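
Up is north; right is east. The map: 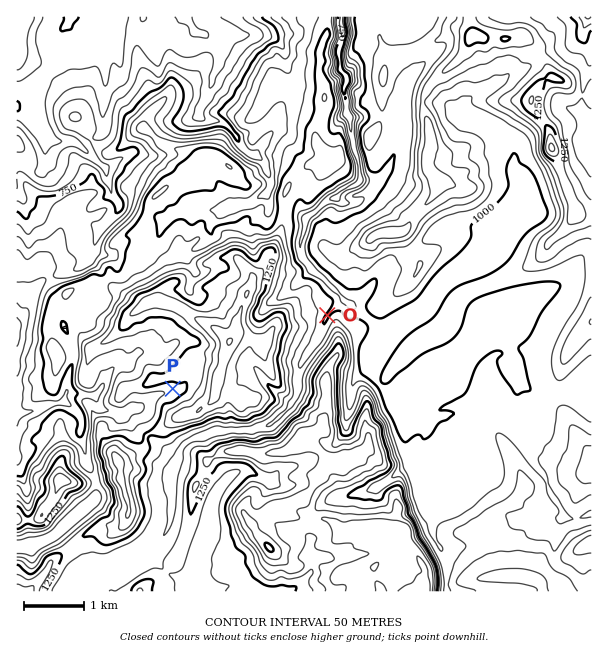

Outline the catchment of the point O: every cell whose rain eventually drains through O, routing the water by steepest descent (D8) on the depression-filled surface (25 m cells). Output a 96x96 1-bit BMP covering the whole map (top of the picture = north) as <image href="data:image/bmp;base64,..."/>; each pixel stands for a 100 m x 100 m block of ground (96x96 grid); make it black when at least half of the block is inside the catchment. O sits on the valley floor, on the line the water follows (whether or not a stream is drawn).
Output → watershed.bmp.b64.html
<image width="96" height="96" href="data:image/bmp;base64,Qk2+BAAAAAAAAD4AAAAoAAAAYAAAAGAAAAABAAEAAAAAAIAEAAATCwAAEwsAAAIAAAAAAAAA////AAAAAAAAAPgAAAAAAAAAAAAAAfwAAAAAAAAAAAAAA/8AAAAAAAAAAAAAB/+AAAAAAAAAAAAAB//AAAAAAAAAAAAAB//gAAAAAAAAAAAAB//gAAAAAAAAAAAAA//wAAAAAAAAAAAAAf/wAAAAAAAAAAAAAP/wAAAAAAAAAAAAAH/4AAAAAAAAAAAAAD/4AAAAAAAAAAAAAD/4AAAAAAAAAAAAAB/4AAAAAAAAAAAAAB/4AAAAAAAAAAAAAD/8AAAAAAAAAAAAAD/8AAAAAAAAAAAAAD/8AAAAAAAAAAAAAD/+AAAAAAAAAAAAAH/+AAAAAAAAAAAAAH/+AAAAAAAAAAAAAH//AAAAAAAAAAAAAB//gAAAAAAAAAAAAAf///gAAAAAAAAAAAf///4AAAAAAAAAAAP///4AAAAAAAAAAAP///+AAAAAAAAAAAB////gAAAAAAAAAAA////gAAAAAAAAAAAP///wAAAAAAAAAAAB///wAAAAAAAAAAAA///wAAAAAAAAAAAAf//wAAAAAAAAAAAAf//wAAAAAAAAAAAAf//wAAAAAAAAAAAAf//wAAAAAAAAAAAAP//wAAAAAAAAAAAAP//wAAAAAAAAAAAAH//4AAAAAAAAAAAAH//8AAAAAAAAAAAAH//8AAAAAAAAAAAAD//8AAAAAAAAAAAADj/8AAAAAAAAAAAAAB/4AAAAAAAAAAAAAB/4AAAAAAAAAAAAAA/4AAAAAAAAAAAAAAfgAAAAAAAAAAAAAAAAAAAAAAAAAAAAAAAAAAAAAAAAAAAAAAAAAAAAAAAAAAAAAAAAAAAAAAAAAAAAAAAAAAAAAAAAAAAAAAAAAAAAAAAAAAAAAAAAAAAAAAAAAAAAAAAAAAAAAAAAAAAAAAAAAAAAAAAAAAAAAAAAAAAAAAAAAAAAAAAAAAAAAAAAAAAAAAAAAAAAAAAAAAAAAAAAAAAAAAAAAAAAAAAAAAAAAAAAAAAAAAAAAAAAAAAAAAAAAAAAAAAAAAAAAAAAAAAAAAAAAAAAAAAAAAAAAAAAAAAAAAAAAAAAAAAAAAAAAAAAAAAAAAAAAAAAAAAAAAAAAAAAAAAAAAAAAAAAAAAAAAAAAAAAAAAAAAAAAAAAAAAAAAAAAAAAAAAAAAAAAAAAAAAAAAAAAAAAAAAAAAAAAAAAAAAAAAAAAAAAAAAAAAAAAAAAAAAAAAAAAAAAAAAAAAAAAAAAAAAAAAAAAAAAAAAAAAAAAAAAAAAAAAAAAAAAAAAAAAAAAAAAAAAAAAAAAAAAAAAAAAAAAAAAAAAAAAAAAAAAAAAAAAAAAAAAAAAAAAAAAAAAAAAAAAAAAAAAAAAAAAAAAAAAAAAAAAAAAAAAAAAAAAAAAAAAAAAAAAAAAAAAAAAAAAAAAAAAAAAAAAAAAAAAAAAAAAAAAAAAAAAAAAAAAAAAAAAAAAAAAAAAAAAAAAAAAAAAAAAAAAAAAAAAAAAAAAAAAAAAAAAAAAAAAAAAAAAAAAAAAAAAAAAAAAAAAAAAAAAAAAAAAAAAAAAAAAA="/>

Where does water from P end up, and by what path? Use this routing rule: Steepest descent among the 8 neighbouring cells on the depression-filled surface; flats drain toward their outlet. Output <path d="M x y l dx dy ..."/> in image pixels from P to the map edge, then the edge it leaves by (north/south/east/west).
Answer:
<path d="M173 389l-5 4-7 0-12 6-8 8-3 1-7 0-8 6-4 0-5-3-12-1-4-5 0-3-5-7-19 0-2-2-6 0-1 2 0 4-2 0-6 5-7 0-2 1-3 0-4 3-3 0-5 3-4 0-2 2-10 0"/>
exit: west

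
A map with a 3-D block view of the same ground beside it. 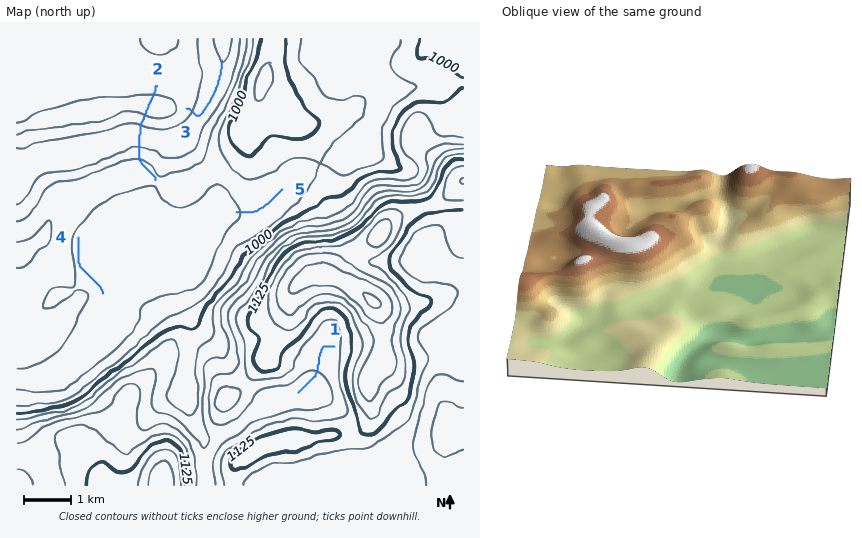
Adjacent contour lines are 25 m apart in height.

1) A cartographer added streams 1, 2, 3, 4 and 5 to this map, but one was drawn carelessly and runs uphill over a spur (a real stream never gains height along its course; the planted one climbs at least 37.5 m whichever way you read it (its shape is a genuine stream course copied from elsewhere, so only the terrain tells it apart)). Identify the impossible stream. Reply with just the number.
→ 2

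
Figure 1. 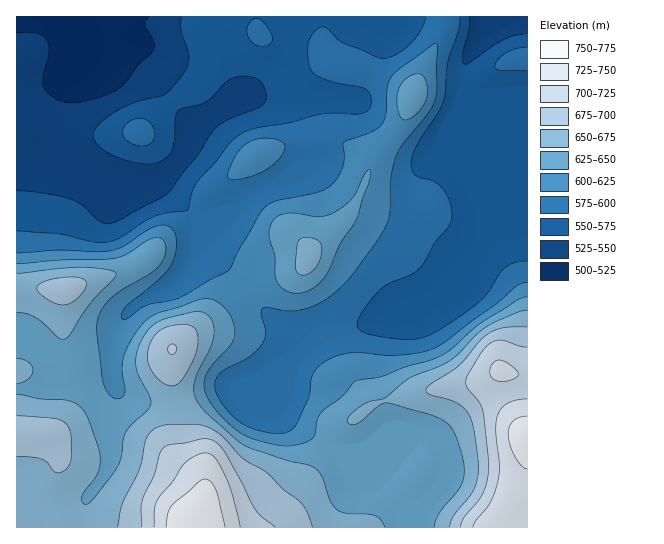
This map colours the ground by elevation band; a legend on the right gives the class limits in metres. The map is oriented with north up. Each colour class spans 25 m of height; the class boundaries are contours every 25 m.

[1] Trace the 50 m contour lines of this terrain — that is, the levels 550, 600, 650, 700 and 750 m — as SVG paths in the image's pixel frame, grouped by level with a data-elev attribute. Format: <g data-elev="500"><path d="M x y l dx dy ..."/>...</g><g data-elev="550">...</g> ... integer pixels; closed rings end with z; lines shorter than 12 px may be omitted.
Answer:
<g data-elev="550"><path d="M527 34l-10 1-12 4-35 24-5 1-3-3 0-6 7-26 1-12"/><path d="M182 17l-1 14 8 26-1 8-4 8-13 16-6 6-35 9-14 7-13 10-7 6-2 6 0 5 4 7 13 10 19 6 17 3 14-3 7-6 5-8 2-9 0-20 3-7 4-3 16-3 8-3 20-20 11-5 14 0 10 5 3 5 2 8 0 6-3 3-7 5-26 10-11 6-8 8-12 21-31 39-7 5-46 24-8 1-6-1-19-17-13-6-26-6-26-2"/></g><g data-elev="600"><path d="M527 282l-10 4-22 19-50 37-14 7-14 4-23 2-44-2-12 2-12 6-7 5-5 7-3 6-1 15-3 7-11 24-9 7-8 2-9-1-15-4-10-4-17-14-12-18-1-11 4-8 7-5 23-12 8-7 6-8 3-9-5-19 1-5 5-2 18 4 12-1 13-3 14-6 12-10 14-13 31-43 6-10 2-10 2-37 5-23 8-13 25-29 6-14 2-10 1-42-1-4-2 0-34 25-10 9-4 10-1 26-3 9-4 5-6 4-29 11-1 3 1 10-1 10-4 10-6 9-14 8-41 8-11 5-8 10-30 55-46 26-12 4-24 5-20 14-4 1-1-2 0-5 4-7 35-28 11-15 4-12 0-12-3-9-6-4-6-1-8 2-29 19-14 5-15 1-37-2-41 3"/><path d="M231 179l18-2 19-8 14-14 3-6-1-4-6-5-11-2-10 1-10 4-9 8-6 12-4 12 0 3z"/></g><g data-elev="650"><path d="M385 527l-5-8-6-4-28-2-9-4-7-9-9-25-7-7-7-3-22-5-39-14-11-7-33-30-7-12-1-12 4-12 13-27 3-15-3-12-8-7-10 0-31 8-10 6-9 11-6 14-1 14 3 12 11 20 1 8-5 6-19 19-3 8-3 19-3 9-23 30-8 8-4-1-1-6 15-23 3-15-3-14-12-33-7-7-9-4-27-2-25-5"/><path d="M17 384l11-5 3-4 2-5-1-4-4-4-11-4"/><path d="M17 312l9 2 8 3 10 6 14 15 7 1 5-4 19-30 24-26 3-5-2-3-5-1-27-3-65 6"/><path d="M527 310l-10 3-28 12-12 9-18 19-9 8-12 6-28 11-24 19-21 7-11 7-6 7-1 3 2 2 4 2 4-1 22-19 8-2 48 13 10 5 6 6 5 10 6 18 2 12 0 10-5 12-20 25-5 13"/><path d="M299 274l4 1 6-1 5-4 4-6 4-15-1-6-4-3-12-3-4 2-3 3-3 24 2 5z"/></g><g data-elev="700"><path d="M275 527l-13-10-7-7-33-62-8-7-9-2-36 6-7 4-8 26-12 26-1 26"/><path d="M170 354l4 0 2-3 0-4-2-3-4 1-2 2 0 4z"/><path d="M527 347l-8-1-16-6-10 2-11 10-16 26 0 5 1 4 12 15 4 8 6 59-2 13-4 11-5 8-14 17-4 9"/></g><g data-elev="750"><path d="M225 527l-10-38-5-8-5-2-6 2-28 25-3 8-2 13"/><path d="M527 416l-8 1-5 4-4 5-2 8 2 11 5 12 7 9 5 3"/></g>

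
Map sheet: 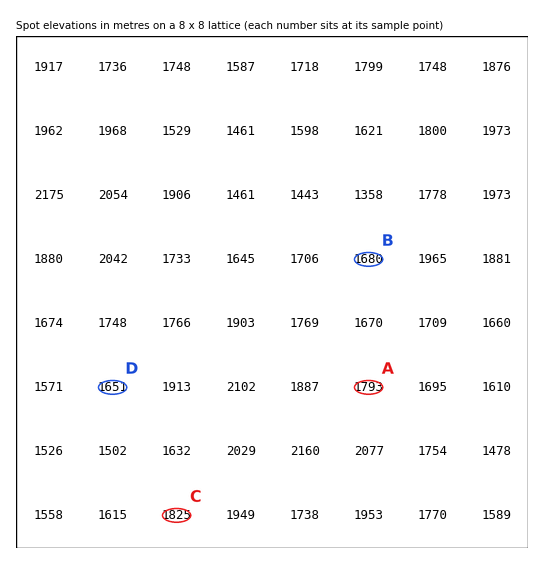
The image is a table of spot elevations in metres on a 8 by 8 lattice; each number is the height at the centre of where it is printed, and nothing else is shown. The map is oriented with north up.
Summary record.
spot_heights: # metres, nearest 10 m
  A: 1790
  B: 1680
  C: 1830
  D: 1650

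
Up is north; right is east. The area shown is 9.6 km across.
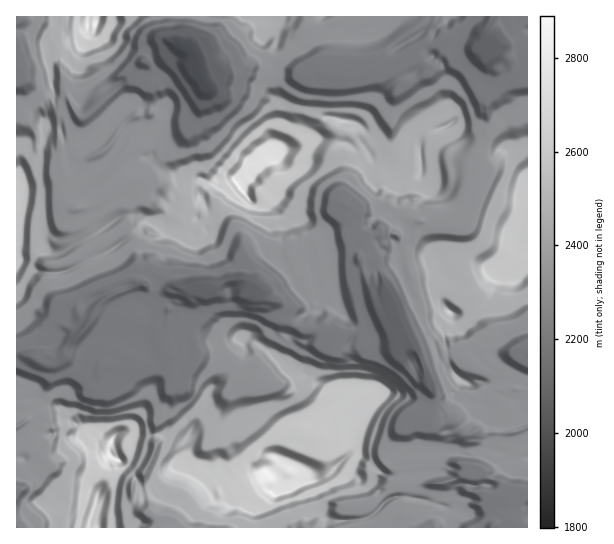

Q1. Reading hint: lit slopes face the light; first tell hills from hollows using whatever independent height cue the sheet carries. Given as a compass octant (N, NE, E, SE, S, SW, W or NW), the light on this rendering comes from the SW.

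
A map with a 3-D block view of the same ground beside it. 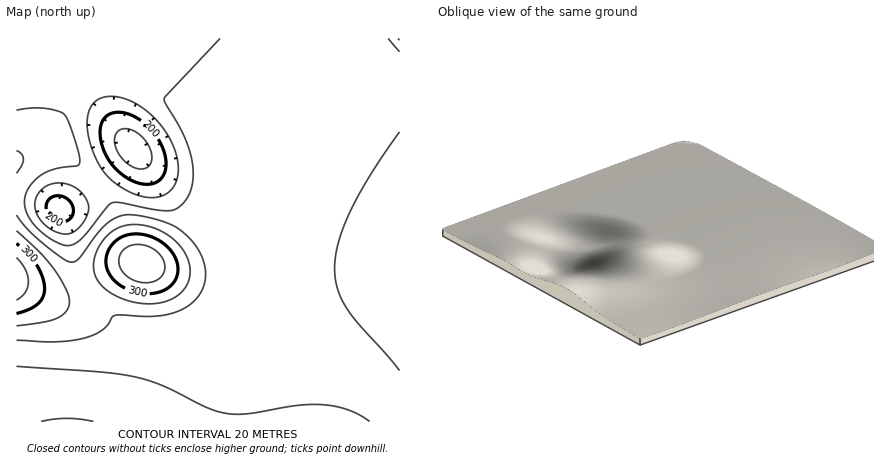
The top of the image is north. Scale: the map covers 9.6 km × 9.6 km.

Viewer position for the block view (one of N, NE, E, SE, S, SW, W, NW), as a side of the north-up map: SW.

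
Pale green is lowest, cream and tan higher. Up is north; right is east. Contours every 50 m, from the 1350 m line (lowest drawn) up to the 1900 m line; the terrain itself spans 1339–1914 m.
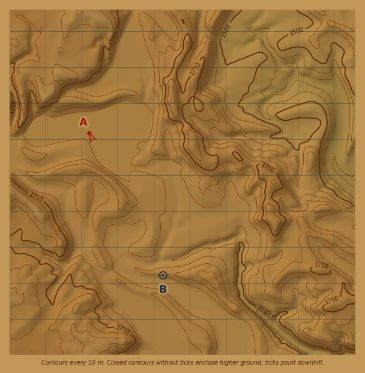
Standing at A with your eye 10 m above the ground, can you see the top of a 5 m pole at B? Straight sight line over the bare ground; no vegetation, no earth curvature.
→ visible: false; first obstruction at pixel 109 171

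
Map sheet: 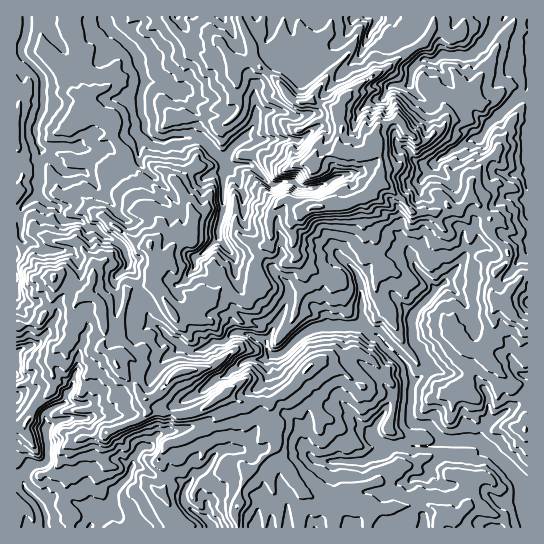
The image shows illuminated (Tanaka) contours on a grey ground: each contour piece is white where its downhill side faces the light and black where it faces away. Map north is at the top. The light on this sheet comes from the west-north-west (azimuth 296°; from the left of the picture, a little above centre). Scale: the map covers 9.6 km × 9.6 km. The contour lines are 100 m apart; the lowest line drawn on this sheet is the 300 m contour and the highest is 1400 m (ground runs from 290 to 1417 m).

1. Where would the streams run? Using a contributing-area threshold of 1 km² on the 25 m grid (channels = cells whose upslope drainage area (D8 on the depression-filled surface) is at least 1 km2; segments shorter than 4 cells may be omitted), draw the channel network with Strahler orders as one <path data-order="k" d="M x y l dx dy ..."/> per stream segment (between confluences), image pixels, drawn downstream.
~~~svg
<path data-order="1" d="M430 467l11-10 2-2 34 0 6-4 7 0"/><path data-order="1" d="M311 457l6 4 49 0 8-4 9-2 7-6 0-2 3 0 1-1"/><path data-order="1" d="M138 451l-5 8 0 7-3 4 0 4-1 3-16 16 0 6-2 2 0 5-1 1 0 3-12 12-9 5"/><path data-order="3" d="M490 451l20 19 3 5 5 6 1 2 0 4 4 10 0 9 4 5 0 11"/><path data-order="1" d="M229 449l-10 2-6 7-2 4-6 8-8 4-6 5-8 14 2 10 6 7 14 8 6 7 0 2"/><path data-order="2" d="M394 446l39 0 10-5"/><path data-order="3" d="M443 441l35 0"/><path data-order="3" d="M478 441l12 10"/><path data-order="1" d="M374 435l9 8 6 3 5 0"/><path data-order="2" d="M46 430l0 8 1 1 0 22-5 4-11 0-8 10 0 11 2 3 14 13 6 9 0 3 1 1 0 12"/><path data-order="1" d="M53 425l-7 5"/><path data-order="1" d="M487 425l-4 4-2 5 0 3-3 4"/><path data-order="1" d="M73 383l0 4-7 7 0 8-17 8-4 4 0 5 1 2 0 9"/><path data-order="3" d="M413 383l0 3-2 1 0 16-1 2 0 14 1 3 3 3 12 0 5 2 2 3 10 11"/><path data-order="1" d="M233 370l12-9 2 0 2-2 17 0 4-4 3 0"/><path data-order="1" d="M17 355l0 20"/><path data-order="2" d="M273 355l4 0 6-2 16-16 12-8 3 0 1-2 4 0 2-1 41 0"/><path data-order="2" d="M267 342l0 7 6 6"/><path data-order="1" d="M166 335l4 4 8 3 5 5 8 4 11-1 5-3 6-5 10 0 8-8 3-1 9 0 2 1 5 0 7 4 4 0 6 4"/><path data-order="2" d="M362 326l3 0 6 7 6 1 4 3 1 2 25 26 6 18"/><path data-order="1" d="M289 294l0 5-2 2 0 2-8 16-5 7-7 13 0 3"/><path data-order="2" d="M434 291l-1 3-18 17-2 4 0 7-2 1 2 2 0 17 8 9 6 14 0 5-14 13"/><path data-order="1" d="M458 267l-11 11-1 4-1 0-11 9"/><path data-order="1" d="M129 261l-3-4-1-8-6-6-4-1-4-4-6-1-8-8-3-2-7 0-6-6-16 0-3-2-3-4 0-6-5-4-4 0-3-2-9-9"/><path data-order="1" d="M195 257l4-3 3 0 16-16 0-11 3-5 1-9 1-2 0-38 2-2 0-9"/><path data-order="1" d="M411 255l6 14 16 16 1 2 0 4"/><path data-order="1" d="M338 254l19 19 2 9 2 1 0 11 1 1 0 31"/><path data-order="1" d="M21 210l8-9 1 0 7-7 1 0"/><path data-order="2" d="M38 194l0-13 1-2 0-25 2-1 0-4"/><path data-order="1" d="M317 187l-2 2-13-2-8-5-12 0-5 3-6 0-18-19-3-1-17 0-2 1-5 0 0-3-1-1"/><path data-order="1" d="M527 173l0-43"/><path data-order="1" d="M83 171l-18 0-22-21-2-1"/><path data-order="1" d="M435 163l6-5 6-3 6-5 5-1 11-10 2-1 8 0 4-4 3-7 40-37 1-3 0-49"/><path data-order="2" d="M225 162l-4-4"/><path data-order="3" d="M221 158l-19-19-3-1-26 0-8 4-4 0-11-5-5-7 0-9-4-7 0-21 1-2 0-4 3-5"/><path data-order="1" d="M93 149l-15 0-1-2-27 0-1 2-7 0-3-3"/><path data-order="2" d="M39 146l-2-4 0-19 1-1 1-8 3-5 0-31-1-1 0-3-19-19 0-2-1-2 0-2 2-4 0-6 3-5 0-5 1-2 0-10"/><path data-order="1" d="M253 139l-11-1"/><path data-order="2" d="M242 138l-12 12-1 4-4 4-4 0"/><path data-order="1" d="M255 114l0 7-2 4 0 2-8 8 0 2-3 1"/><path data-order="1" d="M175 89l-6-2-4-2-3 0-5-3-12 0"/><path data-order="1" d="M390 86l1-1 6 0 1 1 9 0 3-1 1-14 2-2 9-10 13 2 6-6 29 0 3-1 16-16 4-8 10-11 2-2"/><path data-order="3" d="M145 82l-2-9-4-7 0-8-5-8-27-25-2-8"/>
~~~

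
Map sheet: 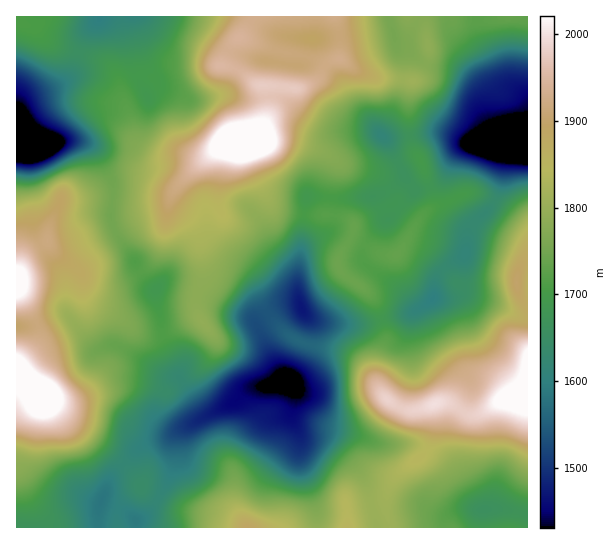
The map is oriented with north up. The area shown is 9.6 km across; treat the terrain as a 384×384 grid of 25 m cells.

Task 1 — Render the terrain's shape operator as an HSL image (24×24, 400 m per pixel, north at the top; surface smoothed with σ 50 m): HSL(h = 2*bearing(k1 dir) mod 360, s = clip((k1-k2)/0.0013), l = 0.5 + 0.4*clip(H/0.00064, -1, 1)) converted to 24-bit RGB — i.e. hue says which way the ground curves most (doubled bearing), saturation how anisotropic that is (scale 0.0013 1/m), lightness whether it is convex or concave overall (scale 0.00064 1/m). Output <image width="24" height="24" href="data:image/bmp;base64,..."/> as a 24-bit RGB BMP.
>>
<image width="24" height="24" href="data:image/bmp;base64,Qk32BgAAAAAAADYAAAAoAAAAGAAAABgAAAABABgAAAAAAMAGAAATCwAAEwsAAAAAAAAAAAAAgJNbYqpxmqKBQT17uKljazNBN4Z4eGG5h8GxaJWemOKgd2C7s4u6iFm2US954uODZUSCnrl0dV2HjHtYdbxCN0pZeH9GkmE0gq9rT55KdGROeX9BXTyIu4+rKbirNMyzX27B0oisr9JkRGhreMKrfx7gsTnh6ePIajqVxplwal5DmINVo3ZMS2pFR3BmmFdPtXx/onxKSEMtiLA/InhygLKPgLinMoF6STNLyqxLu+CTVsC9RIVRHQ8ss1h35JhxiEqpz4bO0nyzVKODl2mgpXCINkdinHNlmlQgpE0stbdNPNZLHLWYP4FdZ8JRQUOiN03DtOvJqtmrokCOiDZNGSQ5OItN2ZmOuK5Qe0oi7D4v1kVCZzs1lGQ0Yj08d4FGfom7fbLIwd7ZsszNIG+TUZKQrqk3E0saFHU/vM9ztUErZTgzkF9WWCl7PaBzmFsYfxIAfEMJbrYGksw0h0m+marMUEy1d5+1xl/L0u7QiNfOwIy3jSqPNHxErEFmtaA/IGwXEVEEi14rsXCxY26pNIGlZySTxwl82XKPzv33zNX/z7jyY7zlgVfqz4HlgpzIbu+/2/DoboPUzl7dv1TekHfJOn282XrV22BxHHojG2odVHMseW4/ZjI9DxAkhFG81vXaxvjgFjON4mSczmeOLTJhrsJ3wm60euS0m28ripUtWyZXuWaDpGVwd0RHOWJO51GP7oF1GqJuMaqASiYwX2c2I0Z+Jv/Y1P3OzVZ5ORhSpVxo0oupZnDHYX6orzyT0Slmx6dkxjqcWyQxd2g1tllJbXW5oD+iP1iC3fjThan/Zga0b1barOH9MHr+V+O546kwo2YhP2iJRZWAmLN8pz6zqUF0ZN/Ud4oJj+dnXQpOtYVsVIaplsSuQzWYuz7JrujRvP+PKgkoXzGQg+2qUx5qUCsVYlwSgpUNmOs6JE5hZHeNk6RlLi9hz7uT0bsPduaDLYYlSyh4ncR+WaqXYqNyRiZ1l2mzzMt6/3RIFTs/JJQyjqk8KwQvrmU+dJZXk+aVwb1iMWolE0EYgIkkTzI7ajUW7v9XxtDcWCe1RU+fxcqkTKiJoD2XKlxHP4Y1wqZtyI2K41vSQbZaM3FKDAE42Me2q/Hgdsq3nztct7SAHUByhMiwLhmTgFy5+v/M4YqBixt/YMG3prKTsHi9OBVA0D84KnxlrcN0iplpt2h+v3+bR2mLABM00evFtrxnjUWCo4q5tpCOS4KeL4FJFyNNd6eY9suytTpQ0o9+XXWMhbh0fBpxjC6q1I+URcClbqd4pWx2nJ17qWOny4h+AChPL9Ml0IJuP76mZ0uw0IiQoYGcS1aMGUxyYqis0KySvG694Xd/ZaJGmJBPPB1qemegyop3ssd4VXeQm7SCXni3r0uf19GcBTTtgqbAgM+vq124N2Vg0nRtwnKVkU5IGm5AHXNiiai5Y3jo9W/+8M/fgl67IyWDbmKUloC/56KSNVI9xbIqS0UeU7NEtspqFx83m4o2gZUhZGMuap9kPIBf0LRRz47os7fsALbqXczCFCuoemTc/8zgy1Pijie4cKGbQY5j5l+H51+tkWdJzZM9TH4eeakaIztXcZyDpsGjSpS8X5qpjj53W/x3Lszpxt7kOCO3PseQMzIACzMAoZoApQAGyQoNSrVYmGG/ZqXF2YTx9oT569f0vMLsoOfkDGezaMDJmL+nWI7Fex+ulN2hu+yoBz8XPC8GOSkKRi8Lrlmaax81Ji4Fb5MHZu2BdbqaOYCmbsutKiuu5dbx0sju8bDa13CgMyx8O3RHqLxCQxwYOSAXy/8unX0MWx8viTJ/eo1HPWxiYjd+mGPIkZbepeHUaKlyarpTKWlUkp00DiYandclrUMl3oRG6C5ux3NVN1ZFnpY0RhQpMIle7OaBrnRHKKaIQj+AoXKXX6atPj9nTpg7NsVot5iFq5B8qFFYToB7hD9HZQoWR3sAbJgSi+hnhGLo8sz4pGbaqzC0cpfSOq3x3Kbp3rfgPa61IkteZZx7lF5pZ1ZFdcldMKltRqRVi7qGimWmh12iPyiOvpns2uTxTPXNZ5sii2wegkgk3VichrXkkN7oOkbUvlK/6I1n5CWIJ0BYOmQqZlg5fcndo9jJT7bJWqnBnXSQhW2JbmCXUzSkSc6t64yMuGJXWp+uYqOvSqqolmVRzst/c5NiRCZbhklp4eKoxDvNwHbUjk2sVVWGfJ6urpGAcaFSMFlMi4JTYIl6dV9/U155Yo5PpahL25SJlVZbhWlXj29eaZVZn9JrdJBvRRxuWa5lyrRkmF+jjGC+tH/YfJHb"/>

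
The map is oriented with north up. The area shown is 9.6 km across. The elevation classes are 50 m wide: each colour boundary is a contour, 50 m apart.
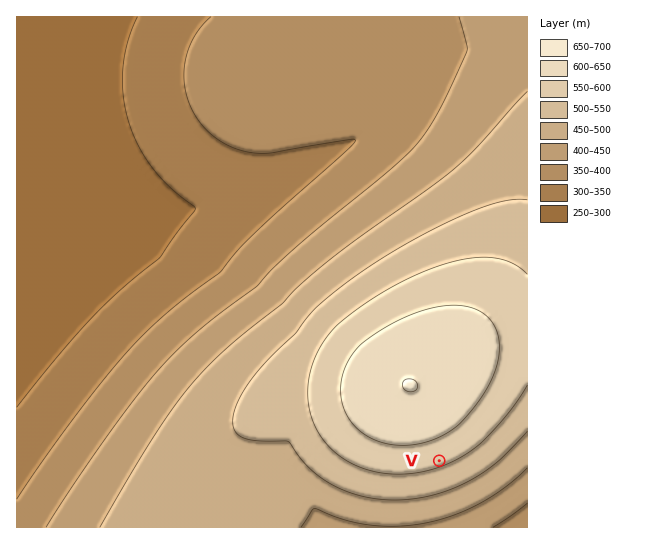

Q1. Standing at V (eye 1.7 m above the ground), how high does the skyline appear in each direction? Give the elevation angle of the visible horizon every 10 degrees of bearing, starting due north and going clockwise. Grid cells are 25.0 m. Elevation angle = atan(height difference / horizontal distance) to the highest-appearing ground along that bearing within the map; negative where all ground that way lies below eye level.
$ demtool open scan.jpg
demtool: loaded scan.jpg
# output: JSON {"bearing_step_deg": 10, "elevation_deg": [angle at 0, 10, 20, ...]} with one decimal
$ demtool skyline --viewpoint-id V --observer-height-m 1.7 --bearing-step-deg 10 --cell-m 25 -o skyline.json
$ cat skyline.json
{"bearing_step_deg": 10, "elevation_deg": [4.8, 4.4, 3.8, 3.0, 2.2, 1.3, 0.3, -0.7, -1.7, -2.7, -3.6, -4.4, -5.1, -5.5, -5.8, -6.0, -6.0, -6.0, -5.8, -5.5, -5.0, -4.3, -3.5, -2.6, -1.7, -0.7, 0.3, 1.3, 2.2, 3.1, 3.8, 4.4, 4.8, 5.1, 5.2, 5.1]}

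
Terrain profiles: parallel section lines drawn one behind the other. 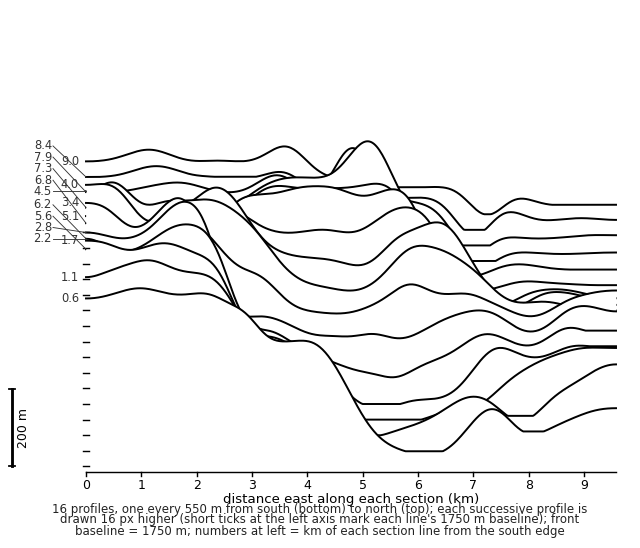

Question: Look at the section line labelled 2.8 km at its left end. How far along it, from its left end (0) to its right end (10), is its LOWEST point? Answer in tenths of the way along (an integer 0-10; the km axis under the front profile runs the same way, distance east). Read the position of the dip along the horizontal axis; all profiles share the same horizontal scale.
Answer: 6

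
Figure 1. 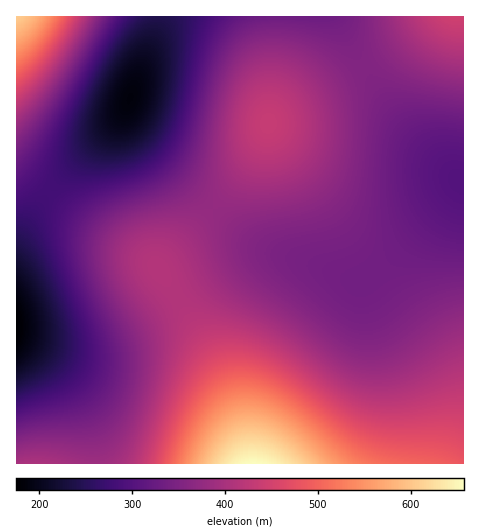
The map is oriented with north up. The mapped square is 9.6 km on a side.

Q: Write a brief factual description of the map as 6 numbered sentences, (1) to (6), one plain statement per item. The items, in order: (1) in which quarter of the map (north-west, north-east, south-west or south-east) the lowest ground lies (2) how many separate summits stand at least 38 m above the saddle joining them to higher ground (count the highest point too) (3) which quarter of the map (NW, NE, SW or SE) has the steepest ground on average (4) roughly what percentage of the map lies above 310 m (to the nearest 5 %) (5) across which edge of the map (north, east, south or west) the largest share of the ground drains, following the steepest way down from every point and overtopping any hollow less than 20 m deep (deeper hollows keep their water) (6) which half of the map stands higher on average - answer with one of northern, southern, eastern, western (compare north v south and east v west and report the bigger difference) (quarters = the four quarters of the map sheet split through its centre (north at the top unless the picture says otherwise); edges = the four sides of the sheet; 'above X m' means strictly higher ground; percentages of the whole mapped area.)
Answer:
(1) The lowest point lies in the south-west quarter of the map.
(2) There are 4 summits with 38 m or more of prominence.
(3) Slopes are steepest in the north-west quarter.
(4) Ground above 310 m makes up about 80 % of the sheet.
(5) The largest share of the runoff leaves by the eastern edge.
(6) The southern half stands higher on average than the northern half.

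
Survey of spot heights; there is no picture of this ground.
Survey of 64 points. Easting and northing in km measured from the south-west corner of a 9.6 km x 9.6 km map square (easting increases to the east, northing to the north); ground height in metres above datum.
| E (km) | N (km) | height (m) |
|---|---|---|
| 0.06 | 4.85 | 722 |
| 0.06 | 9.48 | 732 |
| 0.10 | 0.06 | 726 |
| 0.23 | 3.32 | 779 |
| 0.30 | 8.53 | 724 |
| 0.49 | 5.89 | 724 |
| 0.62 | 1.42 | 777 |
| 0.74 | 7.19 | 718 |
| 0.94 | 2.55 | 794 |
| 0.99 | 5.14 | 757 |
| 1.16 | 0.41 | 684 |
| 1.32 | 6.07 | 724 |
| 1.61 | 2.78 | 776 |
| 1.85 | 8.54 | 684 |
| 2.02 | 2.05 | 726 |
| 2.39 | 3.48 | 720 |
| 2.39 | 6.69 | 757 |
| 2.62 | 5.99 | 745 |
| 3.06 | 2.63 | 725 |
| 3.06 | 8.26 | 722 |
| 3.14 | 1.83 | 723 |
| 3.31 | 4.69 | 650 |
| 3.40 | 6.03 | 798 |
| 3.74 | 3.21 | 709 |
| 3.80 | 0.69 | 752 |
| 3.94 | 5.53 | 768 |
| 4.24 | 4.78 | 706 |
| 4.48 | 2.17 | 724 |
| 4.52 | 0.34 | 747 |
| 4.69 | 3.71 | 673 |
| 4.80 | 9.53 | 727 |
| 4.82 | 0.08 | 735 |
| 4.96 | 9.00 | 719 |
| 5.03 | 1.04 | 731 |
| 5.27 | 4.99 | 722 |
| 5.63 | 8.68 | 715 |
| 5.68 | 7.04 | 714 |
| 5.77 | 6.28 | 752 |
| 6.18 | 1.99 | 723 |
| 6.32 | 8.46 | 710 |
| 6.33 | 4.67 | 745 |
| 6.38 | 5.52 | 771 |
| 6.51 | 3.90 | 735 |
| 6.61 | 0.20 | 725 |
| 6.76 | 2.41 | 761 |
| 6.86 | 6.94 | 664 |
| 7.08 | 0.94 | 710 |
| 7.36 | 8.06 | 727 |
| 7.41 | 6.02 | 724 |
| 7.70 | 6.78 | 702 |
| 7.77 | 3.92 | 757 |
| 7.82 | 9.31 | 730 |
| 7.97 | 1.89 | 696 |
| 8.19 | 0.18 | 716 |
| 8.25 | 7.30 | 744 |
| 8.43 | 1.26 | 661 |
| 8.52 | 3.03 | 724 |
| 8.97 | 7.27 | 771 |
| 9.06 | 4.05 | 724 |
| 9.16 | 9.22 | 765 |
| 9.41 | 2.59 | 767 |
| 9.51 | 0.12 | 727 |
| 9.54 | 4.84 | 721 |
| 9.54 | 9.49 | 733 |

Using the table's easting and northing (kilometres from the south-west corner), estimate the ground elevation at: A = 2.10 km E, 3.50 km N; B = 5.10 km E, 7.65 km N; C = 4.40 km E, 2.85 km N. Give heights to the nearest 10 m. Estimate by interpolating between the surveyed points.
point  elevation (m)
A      740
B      700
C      720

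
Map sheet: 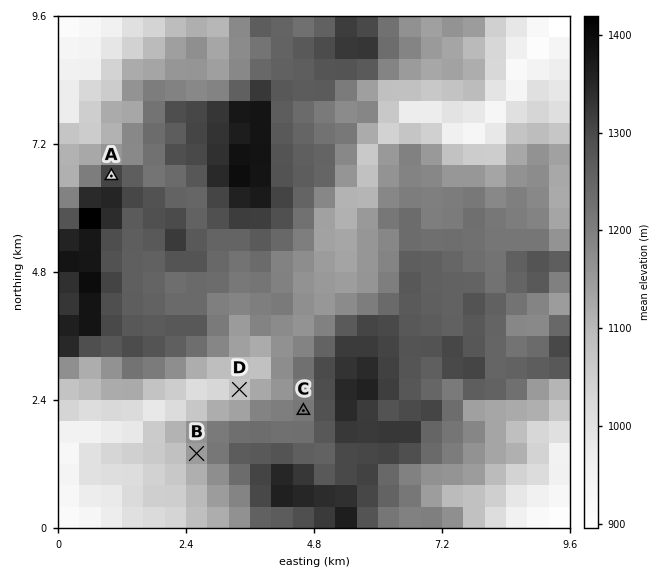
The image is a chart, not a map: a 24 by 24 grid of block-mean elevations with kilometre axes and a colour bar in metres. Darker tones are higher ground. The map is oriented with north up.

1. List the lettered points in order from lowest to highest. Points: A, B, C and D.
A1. D B C A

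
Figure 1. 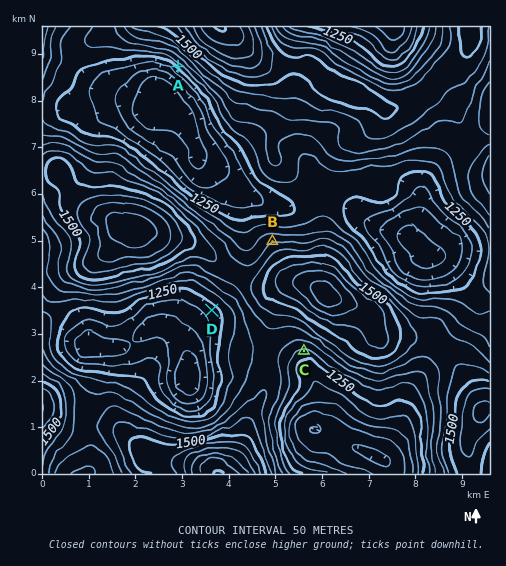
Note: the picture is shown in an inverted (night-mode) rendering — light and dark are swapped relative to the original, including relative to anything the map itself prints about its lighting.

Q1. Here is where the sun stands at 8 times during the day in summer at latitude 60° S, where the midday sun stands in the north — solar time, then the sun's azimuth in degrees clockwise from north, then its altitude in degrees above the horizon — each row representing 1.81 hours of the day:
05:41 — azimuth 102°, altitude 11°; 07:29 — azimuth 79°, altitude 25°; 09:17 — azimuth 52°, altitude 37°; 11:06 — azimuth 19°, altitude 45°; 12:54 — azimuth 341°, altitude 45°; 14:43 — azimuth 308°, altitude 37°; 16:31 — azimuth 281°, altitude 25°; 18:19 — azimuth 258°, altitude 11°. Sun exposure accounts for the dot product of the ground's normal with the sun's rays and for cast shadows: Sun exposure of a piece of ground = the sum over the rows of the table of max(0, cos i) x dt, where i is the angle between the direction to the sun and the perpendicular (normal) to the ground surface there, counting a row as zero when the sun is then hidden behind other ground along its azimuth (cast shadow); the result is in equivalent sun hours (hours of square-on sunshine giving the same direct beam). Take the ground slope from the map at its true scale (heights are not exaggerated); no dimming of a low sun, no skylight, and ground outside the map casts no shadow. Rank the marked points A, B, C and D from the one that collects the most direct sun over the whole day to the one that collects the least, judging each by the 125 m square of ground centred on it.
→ B > D > C > A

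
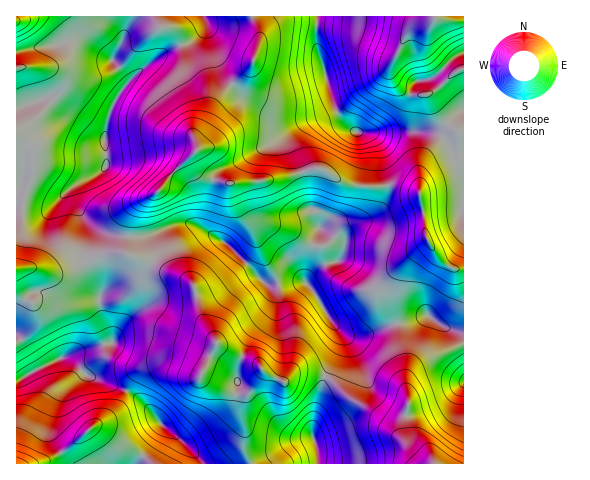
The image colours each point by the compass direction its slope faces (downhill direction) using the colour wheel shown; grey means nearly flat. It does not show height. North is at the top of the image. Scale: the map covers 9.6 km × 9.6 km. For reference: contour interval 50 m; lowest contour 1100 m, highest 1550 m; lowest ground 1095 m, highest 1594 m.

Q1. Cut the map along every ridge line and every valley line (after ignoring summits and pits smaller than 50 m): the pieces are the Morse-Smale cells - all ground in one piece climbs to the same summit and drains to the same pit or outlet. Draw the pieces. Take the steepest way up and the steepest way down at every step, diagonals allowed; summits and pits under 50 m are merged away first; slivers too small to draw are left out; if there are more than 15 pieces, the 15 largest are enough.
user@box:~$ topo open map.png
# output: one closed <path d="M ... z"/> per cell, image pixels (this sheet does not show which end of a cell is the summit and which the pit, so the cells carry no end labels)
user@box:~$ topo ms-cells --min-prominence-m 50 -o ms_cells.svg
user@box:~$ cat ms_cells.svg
<path d="M463 16l-145 0-2 12 1 20 17 60 9 14 6 6 9 5 69-1 10 2 11 10 8 18 7 9z"/><path d="M192 155l-16 14-17 22-22 15-7 14-1 16 19-1 30-11 18 1 32 20 30 32 11 9 18-4 18 1 7-20 6-33 2-2 5 3 15 11 3 8 1-9-4-6 2-6 6-5 24-7 8-7 7-15-1-10-26 1-12-2-26-15-10 0-38 10-50 4-20-6-7-8z"/><path d="M193 224l-15 0-18 7-4 5 0 17-3 9 8 6 22 9 10 8 7 29 16 28 4 4 36 16 8 10 20 10 7-7 10-3 24 4 13-21 4-19-31-48-7-6-17 0-15 4-6-2-38-39z"/><path d="M181 45l-23 12-22 17-12 13-9 14-8 21-2 12 1 33-11 9-17 7-5 5 0 7 8 20 11 11 13 7 24 3 1-16 7-14 22-15 17-22 21-19-2-19 5-12 3-20-18-25z"/><path d="M232 85l-15 16-11 23-10 14 1 12-5 5 0 5 5 9 7 8 20 6 17 0 33-4 38-10 10 0 15 10 16 6 31 1 3-1-6-20 0-11-5-13-9-8-9 0-9-5-11-13-4-10-5 5-15 6-33 0-37-18z"/><path d="M131 16l-114 0-1 92 33-10 20 16 35 23 8-29 16-25 0-3-14-17-1-4 19-39z"/><path d="M397 185l-10 1-1 14-9 13-12 7-17 4-6 5-2 6 4 6-2 16-7 5-8 1-11 6-10 11 0 4 11 13 14 24 16 15 11 1 38-14-4-19 0-16 3-10 7-13 26-22-8-49z"/><path d="M68 358l-7 0-45 23 0 82 135 1-10-9-47-29 16-10 8-7 8-18-39-16z"/><path d="M152 261l-17 30-2 20-17 22-3 9-35 9-15 6 7 2 17 16 37 15 3 0 6-12 6-6 16-6 44 12 18-35-17-29-7-29-10-8-22-9z"/><path d="M428 316l-30 9 1 23 5 19 0 14 4 14 0 12-2 6 1 28 12 16 14 7 30 0 1-131-19-5z"/><path d="M84 262l-23 10-14 0-9-4-19 0-3 2 0 65 22 35 33-17 41-11-12-33 0-17z"/><path d="M160 366l-21 6-9 10-3 9 11 7 22 25 39 36 2 5 49 0-6-16 1-22-4-12 0-11 6-8-15-1-24-12-7-7-2 3-10-2z"/><path d="M49 98l-33 11 0 88 30 9 7-1 18-17 24-12 11-9-1-29-36-24z"/><path d="M316 16l-64 0 8 20-2 14-10 20-16 14 2 4 10 10 37 18 25 2 23-8 4-7-17-61z"/><path d="M427 132l-60 1 7 5 5 8 7 37 26 7 8 4 6 41 12 23 14 10 11 1 1-97-8-10-12-23-7-5z"/>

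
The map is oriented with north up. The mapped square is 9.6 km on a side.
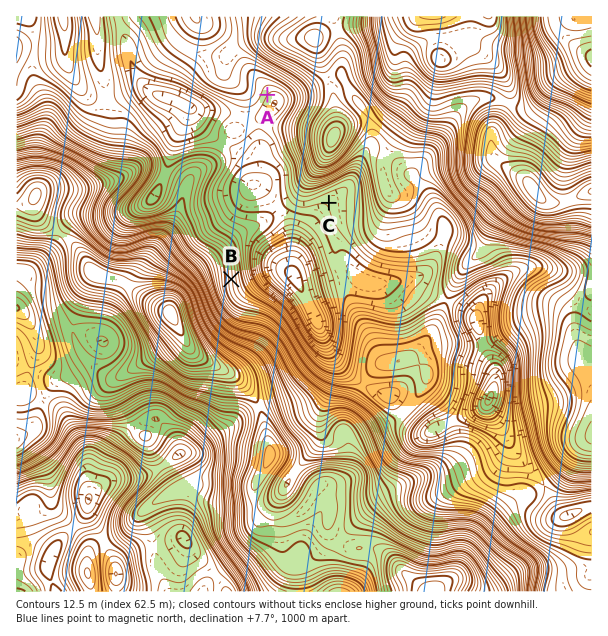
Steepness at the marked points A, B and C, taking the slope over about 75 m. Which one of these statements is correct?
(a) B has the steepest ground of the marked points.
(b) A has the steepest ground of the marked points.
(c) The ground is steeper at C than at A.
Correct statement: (a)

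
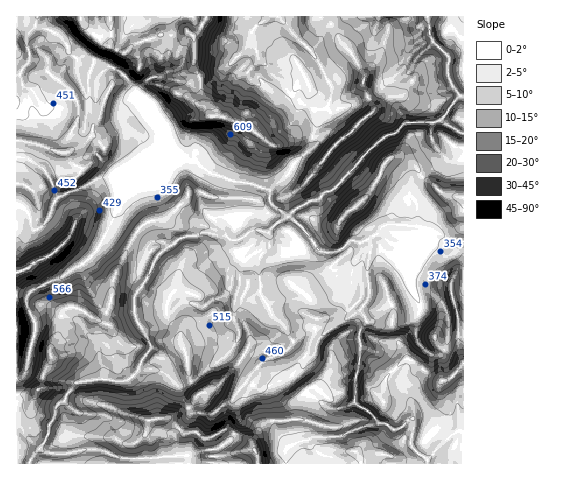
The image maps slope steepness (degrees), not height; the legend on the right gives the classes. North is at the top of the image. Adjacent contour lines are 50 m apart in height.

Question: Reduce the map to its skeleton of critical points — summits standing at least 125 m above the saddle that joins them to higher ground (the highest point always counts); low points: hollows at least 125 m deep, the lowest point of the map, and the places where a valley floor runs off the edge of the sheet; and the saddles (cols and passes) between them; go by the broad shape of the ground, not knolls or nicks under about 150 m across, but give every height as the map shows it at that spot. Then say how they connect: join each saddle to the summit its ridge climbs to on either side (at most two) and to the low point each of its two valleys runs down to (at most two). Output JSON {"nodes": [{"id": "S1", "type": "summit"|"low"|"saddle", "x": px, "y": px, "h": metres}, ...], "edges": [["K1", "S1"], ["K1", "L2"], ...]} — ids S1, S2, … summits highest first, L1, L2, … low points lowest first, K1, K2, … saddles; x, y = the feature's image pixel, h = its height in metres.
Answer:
{"nodes": [
{"id": "S1", "type": "summit", "x": 255, "y": 451, "h": 954},
{"id": "S2", "type": "summit", "x": 17, "y": 330, "h": 843},
{"id": "S3", "type": "summit", "x": 463, "y": 363, "h": 820},
{"id": "S4", "type": "summit", "x": 39, "y": 390, "h": 808},
{"id": "S5", "type": "summit", "x": 224, "y": 117, "h": 786},
{"id": "S6", "type": "summit", "x": 17, "y": 272, "h": 760},
{"id": "S7", "type": "summit", "x": 350, "y": 132, "h": 606},
{"id": "S8", "type": "summit", "x": 350, "y": 210, "h": 592},
{"id": "L1", "type": "low", "x": 427, "y": 17, "h": 131},
{"id": "K1", "type": "saddle", "x": 109, "y": 308, "h": 620},
{"id": "K2", "type": "saddle", "x": 17, "y": 378, "h": 603},
{"id": "K3", "type": "saddle", "x": 420, "y": 455, "h": 594},
{"id": "K4", "type": "saddle", "x": 17, "y": 204, "h": 474},
{"id": "K5", "type": "saddle", "x": 91, "y": 70, "h": 435},
{"id": "K6", "type": "saddle", "x": 313, "y": 138, "h": 409},
{"id": "K7", "type": "saddle", "x": 343, "y": 249, "h": 340},
{"id": "K8", "type": "saddle", "x": 271, "y": 201, "h": 315}],
"edges": [["K1", "S1"], ["K1", "S4"], ["K1", "L1"], ["K2", "S2"], ["K2", "S4"], ["K2", "L1"], ["K3", "S1"], ["K3", "S3"], ["K3", "L1"], ["K4", "S1"], ["K4", "S6"], ["K4", "L1"], ["K5", "S1"], ["K5", "S5"], ["K5", "L1"], ["K6", "S5"], ["K6", "S7"], ["K6", "L1"], ["K7", "S1"], ["K7", "S8"], ["K7", "L1"], ["K8", "S1"], ["K8", "S7"], ["K8", "L1"]]}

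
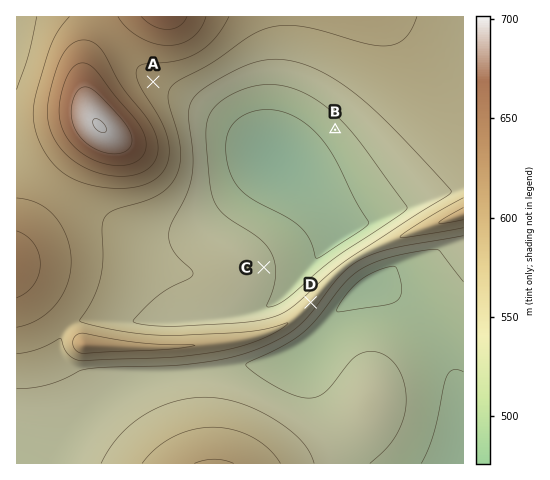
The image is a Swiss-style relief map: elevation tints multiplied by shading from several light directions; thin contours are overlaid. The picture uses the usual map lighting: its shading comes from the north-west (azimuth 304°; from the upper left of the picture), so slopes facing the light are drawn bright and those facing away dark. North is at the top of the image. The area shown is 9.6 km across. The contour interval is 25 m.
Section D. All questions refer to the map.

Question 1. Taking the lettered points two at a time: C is lower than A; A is higher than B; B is lower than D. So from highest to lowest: A D C B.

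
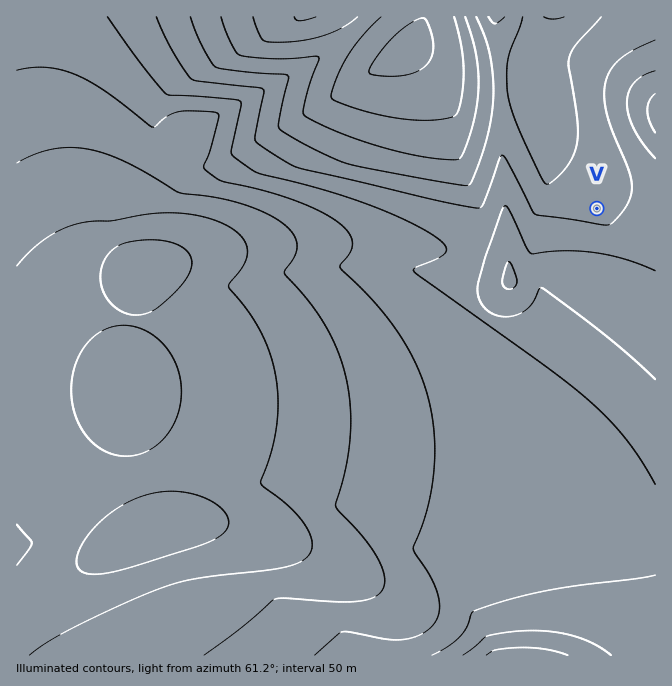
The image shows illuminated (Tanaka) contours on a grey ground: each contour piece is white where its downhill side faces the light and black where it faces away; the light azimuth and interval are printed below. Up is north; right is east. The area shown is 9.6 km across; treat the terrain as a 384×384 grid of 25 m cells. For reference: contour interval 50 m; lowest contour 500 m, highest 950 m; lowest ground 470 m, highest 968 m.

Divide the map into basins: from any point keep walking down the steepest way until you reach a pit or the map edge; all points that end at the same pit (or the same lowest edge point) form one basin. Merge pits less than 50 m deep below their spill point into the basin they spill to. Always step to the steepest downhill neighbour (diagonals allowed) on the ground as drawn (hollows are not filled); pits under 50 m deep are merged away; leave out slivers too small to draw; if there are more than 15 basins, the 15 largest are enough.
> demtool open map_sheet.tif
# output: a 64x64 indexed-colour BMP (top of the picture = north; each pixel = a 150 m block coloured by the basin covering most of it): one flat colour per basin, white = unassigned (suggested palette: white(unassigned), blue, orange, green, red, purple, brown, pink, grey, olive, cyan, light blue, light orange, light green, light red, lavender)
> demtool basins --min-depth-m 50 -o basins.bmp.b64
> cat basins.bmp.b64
<image width="64" height="64" href="data:image/bmp;base64,Qk12CAAAAAAAAHYAAAAoAAAAQAAAAEAAAAABAAQAAAAAAAAIAAATCwAAEwsAABAAAAAAAAAA////ALR3HwAOf/8ALKAsACgn1gC9Z5QAS1aMAMJ34wB/f38AIr28AM++FwDox64AeLv/AIrfmACWmP8A1bDFABERERERERERERERERERERERERERERERERERERERERERERERERERERERERERERERERERERERERERERERERERERERERERERERERERERERERERERERERERERERERERERERERERERERERERERERERERERERERERERERERERERERERERERERERERERERERERERERERERERERERERERERERERERERERERERERERERERERERERERERERERERERERERERERERERERERERERERERERERERERERERERERERERERERERERERERERERERERERERERERERERERERERERERERERERERERERERERERERERERERERERERERERERERERERERERERERERERERERERERERERERERERERERERERERERERERERERERERERERERERERERERERERERERERERERERERERERERERERERERERERERERERERERERERERERERERERERERERERERERERERERERERERERERERERERERERERERERERERERERERERERERERERERERERERERERERERERERERERERERERERERERERERERERERERERERERERERERERERERERERERERERERERERERERERERERERERERERERERERERERERERERERERERERERERERERERERERERERERERERERERERERERERERERERERERERERERERERERERERERERERERERERERERERERERERERERERERERERERERERERERERERERERERERERERERERERERERERERERERERERERERERERERERERERERERERERERERERERERERERERERERERERERERERERERERERERERERERERERERERERERERERERERERERERERERERERERERERERERERERERERERERERERERERERERERERERERERERERERERERERERERERERERERERERERERERERERERERERERERERERERERERERERERERERERERERERERERERERERERERERERERERERERERERERERERERERERERERERERERERERERERERERERERERERERERERERERERERERERERERERERERERERERERERERERERERERERERERERERESERERERERERERERERERERERERERERERERERERERERESIRERERERERERERERERERERERERERERERERERERERESIhEREREREREREREREREREREREREREREREREREREREiIiEREREREREREREREREREREREREREREREREREREREiIiIRERERERERERERERERERERERERERERERERERERIiIiIhERERERERERERERERERERERERERERERESIhERIiIiIiEREREREREREREREREREREREREREREREiIiIiIiIiIiIRERERERERERERERERERERERERERERESIiIiIiIiIiIhERERERERERERERERERERERERERERESIiIiIiIiIiIiERERERERERERERERERERERERERERERIiIiIiIiIiIiIRERERERERERERERERERERERERERERESIiIiIiIiIiIhERERERERERERERERERERERERERERERIiIiIiIiIiIiEREREREREREREREREREREREREREREREiIiIiIiIiIiIRERERERERERERERERERERERERERERESIiIiIiIiIiIhEREREREREREREREREREREREREREREREiIiIiIiIiIiERERERERERERERERERERERERERERERESIiIiIiIiIiIRERERERERERERERERERERERERERERESIiIiIiIiIiIhERERERERERERERERERERERERERERERIiIiIiIiIiIzEREREREREREREREREREREREREREREREiIiIiIiIiMzMREREREREREREREREREREREREREREREiIiIiIiIjMzMxEREREREREREREREREREREREREREREiIiIiIiIzMzMzERERERERERERERERERERERERERERESIiIiIiIzMzMzMRERERERERERERERERERERERERERERIiIiIiMzMzMzMxEREREREREREREREREREREREREREREiIiIiIzMzMzMzERERERERERERERERERERERERERERESIiIiIjMzMzMzMRERERERERERERERERERERERERERESIiIiIiMzMzMzMxERERERERERERERERERERERERERERIiIiIiIzMzMzMzEREREREREREREREREREREREREREREiIiIiIzMzMzMzMREREREREREREREREREREREREREREiIiIiIjMzMzMzMxERERERERERERERERERERERERERESJEREREMzMzMzMzERERERERERERERERERERERERERESREREREQzMzMzMzMRERERERERERERERERERERERERESRERERERDMzMzMzMxERERERERERERERERERERERERESREREREREMzMzMzMzERERERERERERERERERERERERERREREREREQzMzMzMzMREREREREREREREREREREREREREURERERERDMzMzMzMxERERERERERERERERERERERERERFEREREREQzMzMzMz"/>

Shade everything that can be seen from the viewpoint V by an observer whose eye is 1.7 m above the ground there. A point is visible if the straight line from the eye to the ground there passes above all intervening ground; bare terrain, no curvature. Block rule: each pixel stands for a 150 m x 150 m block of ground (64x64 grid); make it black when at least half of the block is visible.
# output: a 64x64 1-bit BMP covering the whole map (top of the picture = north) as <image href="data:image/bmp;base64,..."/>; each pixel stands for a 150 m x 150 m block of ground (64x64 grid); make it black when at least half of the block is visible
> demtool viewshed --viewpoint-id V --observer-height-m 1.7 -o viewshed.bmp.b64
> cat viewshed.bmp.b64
<image width="64" height="64" href="data:image/bmp;base64,Qk0+AgAAAAAAAD4AAAAoAAAAQAAAAEAAAAABAAEAAAAAAAACAAATCwAAEwsAAAIAAAAAAAAA////AAAAAAAAAP///////wAAP///////AAAP//wP//8AAAP/8Af//wAAAP/AB///AAAAfwAH//8AAAAAAA///wAAAAAAH///AAAAAAA///8AAAAAAH///wAAAAAA////AAAAAAP///8AAAAAB////wAAAAAP////AAAAAA////8AAAAAB////wAAAAAD////AAAAAAH///8AAAAAAP///wAAAAAAf///AAAAAAA///8AAAAAAB///wAAAAAAD///AAAAAAAH//8AAAAAAAP//wAAAAAAAf//AAAAAAAA//8AAAAAAAB//wAAAAAAAD//AAAAAAAAH/8AAAAAAAAf/wAAAAAAAA//AAAAAAAAB/4AAAAAAAAH4AAAAAAAAA8AAAAAAAAAAAAAAAAAAAAAAAAAAAAAAAAAAAAAAAAAAAAAAAAAAAAAAAAAAAAAAAABAAAAAAAAAAMAAAAAAAAADwAAAAAAAAA/AAAAAAAAAP8AAAAAAAAD+AAAAAAAAAfgAAAAAAAAB8AAAAAAAAAHgAAAAAAAAAeAAAAAAAAIBwAAAAAAAAgGAAAAAAAACAQAAAAAAAAIAAAAAAAAABgAAAAAAAAAGAAAAAAAAAAYAAAAAAAAABgAAAAAAAAAEAAAAAAAAAAQAAAAAAAAABAAAAAAAAAAAAAAAAAAAAAAAAAAAAAAAAAAAA=="/>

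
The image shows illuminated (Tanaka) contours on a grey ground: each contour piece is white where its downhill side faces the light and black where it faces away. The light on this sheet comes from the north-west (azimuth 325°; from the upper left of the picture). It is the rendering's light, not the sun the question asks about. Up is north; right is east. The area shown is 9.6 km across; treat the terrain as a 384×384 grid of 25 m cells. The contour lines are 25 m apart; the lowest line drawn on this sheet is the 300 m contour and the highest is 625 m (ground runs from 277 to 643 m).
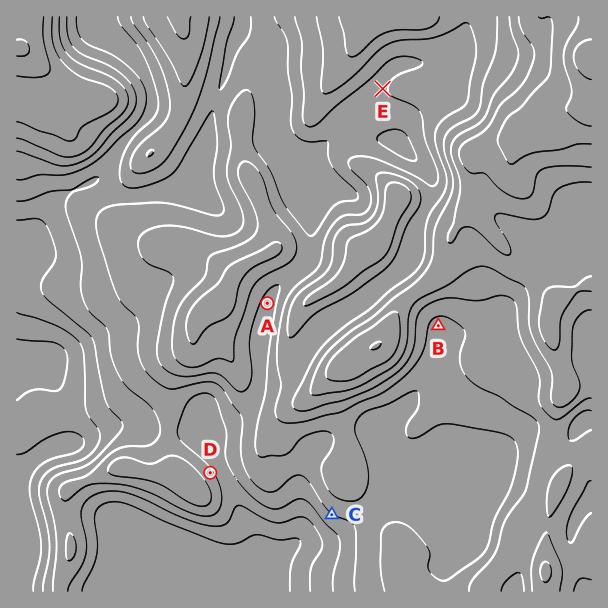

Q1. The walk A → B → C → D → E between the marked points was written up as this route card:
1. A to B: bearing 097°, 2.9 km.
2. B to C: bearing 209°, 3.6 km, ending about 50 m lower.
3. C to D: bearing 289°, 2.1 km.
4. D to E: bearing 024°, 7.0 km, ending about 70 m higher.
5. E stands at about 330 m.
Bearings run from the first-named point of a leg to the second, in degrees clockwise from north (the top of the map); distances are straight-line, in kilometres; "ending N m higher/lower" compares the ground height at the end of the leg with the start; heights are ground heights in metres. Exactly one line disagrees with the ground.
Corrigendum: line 5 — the height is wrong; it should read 450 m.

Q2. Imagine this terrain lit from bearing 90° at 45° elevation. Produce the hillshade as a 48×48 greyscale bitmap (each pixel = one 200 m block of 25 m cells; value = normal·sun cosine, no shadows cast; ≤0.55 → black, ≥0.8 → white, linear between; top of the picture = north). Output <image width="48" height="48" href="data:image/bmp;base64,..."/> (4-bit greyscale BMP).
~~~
<image width="48" height="48" href="data:image/bmp;base64,Qk32BAAAAAAAAHYAAAAoAAAAMAAAADAAAAABAAQAAAAAAIAEAAATCwAAEwsAABAAAAAAAAAAAAAAABEREQAiIiIAMzMzAERERABVVVUAZmZmAHd3dwCIiIgAmZmZAKqqqgC7u7sAzMzMAN3d3QDu7u4A////AFQ4zbqZmZmZmZmZhmd2d4iaqYZ72UW+ymQ2vcqpmZmZmZmZhmd2d4mqqoZoulW+ynUjrtupmZmZmZmZh2dmZ4mqqphlina9uXUinuupmZmZmaqZmHZmZ4mqqql0aoe8mHUjnuupmZmYiaqZmXZmZ4mqqqmFWZi8mHUkrtupmYh4mrqJqWVnd4mqqpmGWJisqGQlvduZh2ZovLh5qWV4mZmqqZmXV5ecuVMmvcqYZmZ63ad5uWV5qqqqqZmZZoeMylM2m7qHd3ec7IZ6uWV5u6qqmZmpdnZ73GQ1eIiImIm92maKuXaKu6qqqZmZhmd6zYdmZUWKqYrMuFaKqoeJu6qqqZmZhmeIvLqYhTNpqJvLl1aJqpiJu6mqqpmZl2eZmbu6l1RomJu6h1aJq6mJu5maqpmZmGabl6q6mGZ4iJuph1V4mqqaupiJqpmZmXaMuYmql3eIiJu5h2ZniaqrupmJmZmZmIZ7y4iah3eIiJu5dndlZ6u7y6qZmZmZmHZq3ZmZdmZ4iJq6dXl1VXmrzMypiJmZmHZY3pmYdlZ4d4mqdpuGZUaazN3KmIiZmYZYzZmYdVZ3dneamLyFdzNpvN7sqIiZmYZpzJmYZUV3ZmaLqsyEiVJHms7+uYiZmXVry5mYZVZ3ZlaLu82DeoQ1eb7/yYiJmFSMy5mYZmZ3dlWLu92TW7hUVp3/ypiJh0Sdy5mHZ3eIdlR6vN2jOcuGVGz/ypmZhkWdy4iHd4iIh1RYrO61Jry5dUneypmZlkWczIiIiIiIiHZWi+7HM4vMuFWcy5mql1WKu4iIiHeImYdmec3KZEecy5ZXq7qph3eJmYiId3eImZh2Z6zLqFRZvMpkarupiJmZmIiHd3eIiZmHd4qry4RGm92lSLuYiaqZmZiHdneIiZmZmHiK3ZVGed7GNqqYmqqpmZiHZneIiZmqqXZ5zZQ2eL7XNpqZq6qqqZmHd3iJmZqqqGV63ZVGdo3ZRYmaqpqqqqmHd4iZmaqqmFWM3JdodErbZGmqmZq6qqqYiImZmaqphlat25iIcijdlEepiKvLqqqqmYiJqqqpdVfOypiIYzjepCaYebzLqqqqq5dnq7qoZFneyph2ZnrMggWIesy6qZmIrMlVjMypZGvduYdmebu5UAWYirupmYd3rOx0a925dXvLmYd4mruXMBaYiaqqqXeIrO63WL3KdYzKiJmZqqqFMjZ4iZqqqYiZq87bdozbdYzJZpupmqmGRFZVeJmpmJmZmrzut2nMhYzJZYu6mqmHd3ZDWIiZiJmZmZvv6FjNlozJZHrLmZmYiIZDV3iYiKqpmavv6Fe9t3u5ZGi8uZmZmYZEZmeId5mqurzex0e+yYq4ZWecy5mZmYZWZmd2Zpq8zLzclUe+2omoVWeKzLmZmYZWdlZlVqve7Lu6ZFi+65mYVWd4vcqZmYdmdlVUVr3/7bqnRGi+/JmYZWd4rMupmZh2ZlZkVrz//bl1RXm+/aiHZWZ4mrqaq6l2VFeGZ6z//ahkRom97bh3ZmZ4mZmavLmGQ1iXZw=="/>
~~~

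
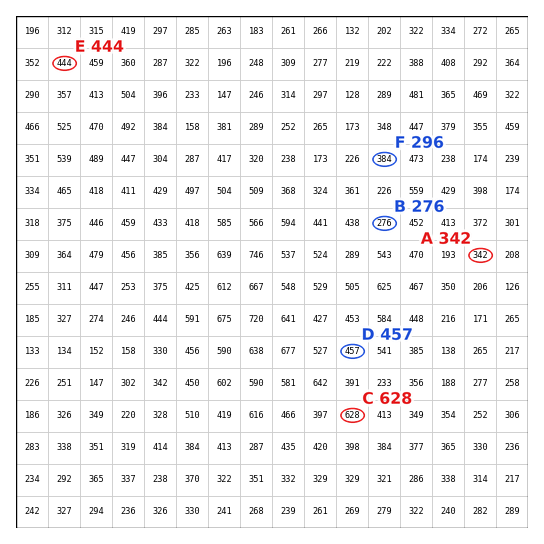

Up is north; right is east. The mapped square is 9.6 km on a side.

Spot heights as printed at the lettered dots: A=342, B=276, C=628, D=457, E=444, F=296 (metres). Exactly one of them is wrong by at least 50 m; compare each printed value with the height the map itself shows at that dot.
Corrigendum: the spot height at F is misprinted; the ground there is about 384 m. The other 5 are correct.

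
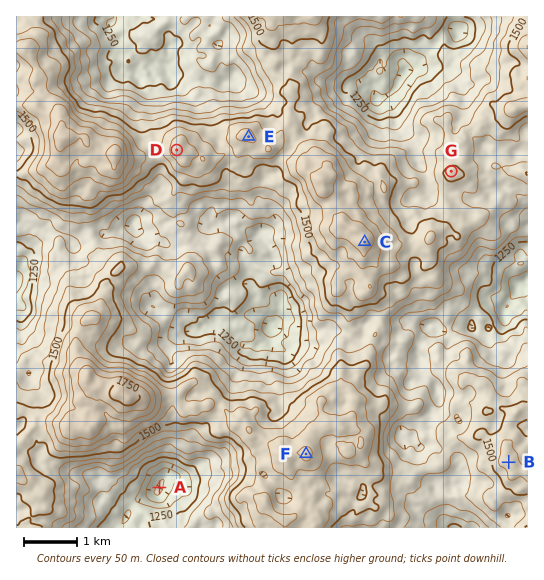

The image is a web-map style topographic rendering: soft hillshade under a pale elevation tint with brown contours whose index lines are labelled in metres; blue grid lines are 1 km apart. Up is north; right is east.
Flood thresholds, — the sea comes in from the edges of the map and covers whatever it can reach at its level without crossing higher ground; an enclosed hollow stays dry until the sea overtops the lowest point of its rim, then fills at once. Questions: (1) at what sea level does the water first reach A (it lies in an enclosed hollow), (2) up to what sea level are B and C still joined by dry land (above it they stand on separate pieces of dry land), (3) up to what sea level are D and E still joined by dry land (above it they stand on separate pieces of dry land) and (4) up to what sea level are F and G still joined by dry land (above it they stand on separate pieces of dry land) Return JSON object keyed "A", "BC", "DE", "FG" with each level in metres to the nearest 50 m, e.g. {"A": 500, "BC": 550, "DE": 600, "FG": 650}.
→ {"A": 1200, "BC": 1400, "DE": 1550, "FG": 1450}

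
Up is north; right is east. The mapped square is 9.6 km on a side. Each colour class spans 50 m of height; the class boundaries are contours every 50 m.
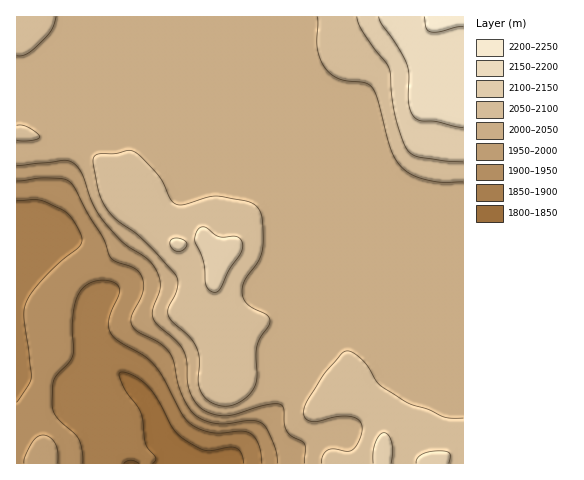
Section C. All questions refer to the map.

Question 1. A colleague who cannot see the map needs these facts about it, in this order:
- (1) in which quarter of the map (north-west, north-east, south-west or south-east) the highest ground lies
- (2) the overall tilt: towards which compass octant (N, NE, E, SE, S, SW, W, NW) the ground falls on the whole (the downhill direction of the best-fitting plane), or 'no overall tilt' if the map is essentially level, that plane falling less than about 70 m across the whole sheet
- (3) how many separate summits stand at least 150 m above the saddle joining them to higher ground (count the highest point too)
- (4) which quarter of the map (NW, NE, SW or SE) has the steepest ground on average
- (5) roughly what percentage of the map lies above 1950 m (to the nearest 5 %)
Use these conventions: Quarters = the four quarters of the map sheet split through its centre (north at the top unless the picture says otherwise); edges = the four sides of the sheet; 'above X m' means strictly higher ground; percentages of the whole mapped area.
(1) The highest ground is in the north-east quarter.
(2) On the whole the ground falls towards the south-west.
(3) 1 summit rises at least 150 m above its surroundings.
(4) The south-west quarter is the steepest part of the map.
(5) Roughly 80 % of the ground is higher than 1950 m.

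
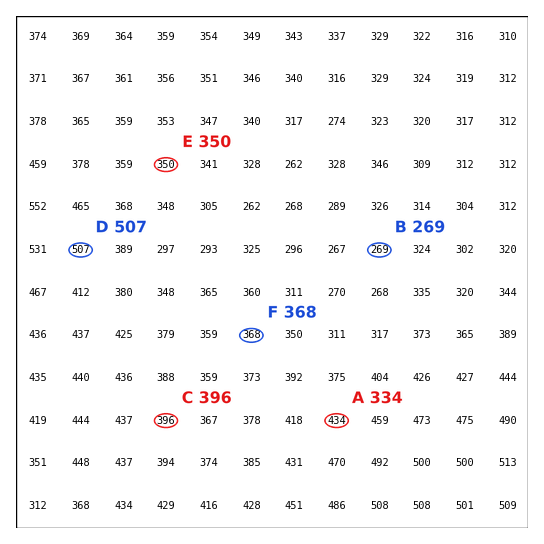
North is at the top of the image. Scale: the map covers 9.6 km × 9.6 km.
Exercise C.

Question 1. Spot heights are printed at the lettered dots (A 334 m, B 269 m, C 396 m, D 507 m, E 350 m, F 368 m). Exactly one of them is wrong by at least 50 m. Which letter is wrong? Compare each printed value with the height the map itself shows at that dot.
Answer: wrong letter A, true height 434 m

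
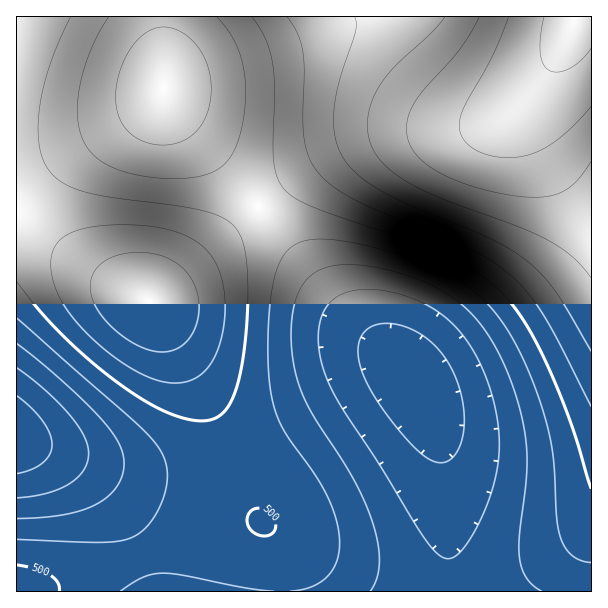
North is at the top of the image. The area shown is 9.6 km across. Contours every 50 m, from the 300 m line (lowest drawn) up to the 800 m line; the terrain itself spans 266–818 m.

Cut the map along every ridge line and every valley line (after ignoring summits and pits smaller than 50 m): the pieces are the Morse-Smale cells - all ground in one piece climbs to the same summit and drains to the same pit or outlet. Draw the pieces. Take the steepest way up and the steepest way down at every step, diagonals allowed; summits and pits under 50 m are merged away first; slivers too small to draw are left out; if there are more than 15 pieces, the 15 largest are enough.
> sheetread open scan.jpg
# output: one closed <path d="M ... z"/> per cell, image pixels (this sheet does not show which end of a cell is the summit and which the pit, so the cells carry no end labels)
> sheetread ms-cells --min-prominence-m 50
<path d="M591 16l-15 0-2 2-4 15-20 35-14 18-23 23-9 6-15 7-16 5-80 7-39 11-42 21-53 40 1 4 70 87 79 77 19 33 11 31 6 36 3 47 0 55 2 16 142-1z"/><path d="M258 206l-108 96 13 18 33 58 26 51 24 63 14 29-32 5-85 30 9 35 297 1-1-71-3-47-6-36-11-31-19-33-79-77z"/><path d="M575 16l-411 0-1 74 3 9 12 17 80 90 54-40 42-21 39-11 72-6 24-6 15-7 9-6 23-23 14-18 20-35z"/><path d="M162 16l-146 1 0 199 14 7 65 48 52 30 5 0 6-5 100-89-12-16-59-65-21-27-3-9 1-40z"/><path d="M20 217l-4 1 0 222 50 22 29 20 27 34 21 40 85-30 32-4-14-30-24-63-35-67-33-56-5-5-54-30z"/><path d="M18 440l-2 1 1 151 19 0 18-4 88-31-20-41-27-34-29-20z"/><path d="M141 558l-76 26-28 7 115 1-1-10z"/>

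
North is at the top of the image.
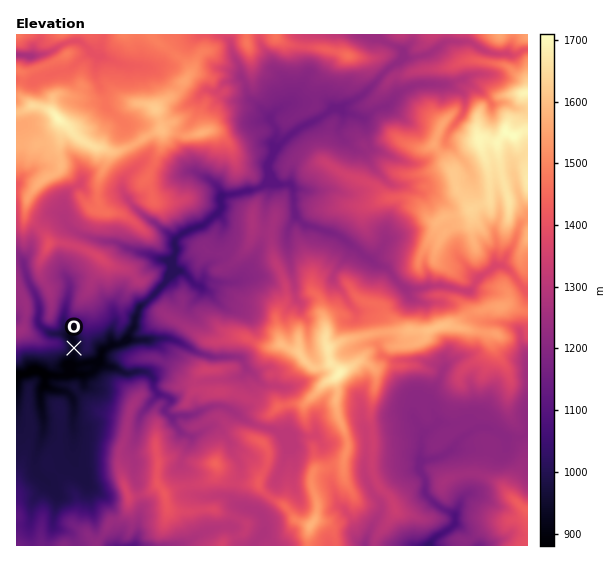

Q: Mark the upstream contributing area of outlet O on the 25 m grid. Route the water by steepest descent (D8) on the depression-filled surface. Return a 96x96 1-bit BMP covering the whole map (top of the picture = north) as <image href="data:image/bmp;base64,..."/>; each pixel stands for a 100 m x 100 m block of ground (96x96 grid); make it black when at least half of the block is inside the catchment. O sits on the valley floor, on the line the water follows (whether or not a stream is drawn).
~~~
<image width="96" height="96" href="data:image/bmp;base64,Qk2+BAAAAAAAAD4AAAAoAAAAYAAAAGAAAAABAAEAAAAAAIAEAAATCwAAEwsAAAIAAAAAAAAA////AAAAAAAAAAAAAAAAAAAAAAAAAAAAAAAAAAAAAAAAAAAAAAAAAAAAAAAAAAAAAAAAAAAAAAAAAAAAAAAAAAAAAAAAAAAAAAAAAAAAAAAAAAAAAAAAAAAAAAAAAAAAAAAAAAAAAAAAAAAAAAAAAAAAAAAAAAAAAAAAAAAAAAAAAAAAAAAAAAAAAAAAAAAAAAAAAAAAAAAAAAAAAAAAAAAAAAAAAAAAAAAAAAAAAAAAAAAAAAAAAAAAAAAAAAAAAAAAAAAAAAAAAAAAAAAAAAAAAAAAAAAAAAAAAAAAAAAAAAAAAAAAAAAAAAAAAAAAAAAAAAAAAAAAAAAAAAAAAAAAAAAAAAAAAAAAAAAAAAAAAAAAAAAAAAAAAAAAAAAAAAAAAAAAAAAAAAAAAAAAAAAAAAAAAAAAAAAAAAAAAAAAAAAAAAAAAAAAAAAAAAAAAAAAAAAAAAAAAAAAAAAAAAAAAAAAAAAAAAAAAAAAAAAAAAAAAAAAAAAAAAAAAAAAAAAAAAAAAAAAAAAAAAAAAAAAAAAAAAAAAAAAAAAAAAAAAAAAAAAAAAAAAAAAAAAAAAAAAAAAAAAAAAAAAAAAAAAAAAAAeAAAAAAAAAAAAAAP+AAAAAAAAAAAAAAf+AAAAAAAAAAAAAA/+AAAAAAAAAAAAAA/+AAAAAAAAAAAAAA//AAAAAAAAAAAAAA//AAAAAAAAAAAAAA//AAAAAAAAAAAAAA//AAAAAAAAAAAAAB//AAAAAAAAAAAAAB//AAAAAAAAAAAAAD//AAAAAAAAAAAAAD//AAAAAAAAAAAAAD//gAAAAAAAAAAAAD//wAAAAAAAAAAAAD//4AAAAAAAAAAAAD//wAAAAAAAAAAAAD//gAAAAAAAAAAAAD/+AAAAAAAAAAAAAD/wAAAAAAAAAAAAAD8AAAAAAAAAAAAAAD4AAAAAAAAAAAAAADwAAAAAAAAAAAAAADgAAAAAAAAAAAAAADAAAAAAAAAAAAAAADAAAAAAAAAAAAAAADAAAAAAAAAAAAAAADAAAAAAAAAAAAAAADAAAAAAAAAAAAAAADgAAAAAAAAAAAAAADwAAAAAAAAAAAAAAD4AAAAAAAAAAAAAAD8AAAAAAAAAAAAAAD/AAAAAAAAAAAAAAD/gAAAAAAAAAAAAAD/AAAAAAAAAAAAAAD/AAAAAAAAAAAAAAD/AAAAAAAAAAAAAAAHAAAAAAAAAAAAAAAAAAAAAAAAAAAAAAAAAAAAAAAAAAAAAAAAAAAAAAAAAAAAAAAAAAAAAAAAAAAAAAAAAAAAAAAAAAAAAAAAAAAAAAAAAAAAAAAAAAAAAAAAAAAAAAAAAAAAAAAAAAAAAAAAAAAAAAAAAAAAAAAAAAAAAAAAAAAAAAAAAAAAAAAAAAAAAAAAAAAAAAAAAAAAAAAAAAAAAAAAAAAAAAAAAAAAAAAAAAAAAAAAAAAAAAAAAAAAAAAAAAAAAAAAAAAAAAAAAAAAAAAAAAAAAAAAAAAAAAAAAAAAAAAAAAAAAAAAAAAAAAAAAAAAAAAAAAAAAAA="/>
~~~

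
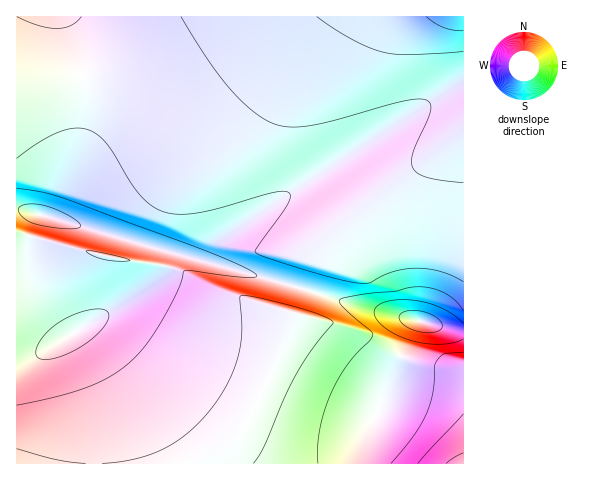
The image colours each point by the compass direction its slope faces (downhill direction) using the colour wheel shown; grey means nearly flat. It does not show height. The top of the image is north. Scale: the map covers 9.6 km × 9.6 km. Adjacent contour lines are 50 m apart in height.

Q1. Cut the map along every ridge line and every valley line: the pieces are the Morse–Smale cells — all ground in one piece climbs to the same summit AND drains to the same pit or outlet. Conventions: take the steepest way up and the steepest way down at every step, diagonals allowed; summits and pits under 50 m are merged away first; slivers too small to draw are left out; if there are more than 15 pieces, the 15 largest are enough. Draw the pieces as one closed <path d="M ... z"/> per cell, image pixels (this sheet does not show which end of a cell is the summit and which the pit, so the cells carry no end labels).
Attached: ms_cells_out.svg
<path d="M463 16l-236 0-47 32-41 16-54 12-68 6-1 280 5 0 13-4 113-70 15-17 2-21 145 40 7-24 7-14 14-18 26-24 101-79z"/><path d="M165 250l-2 1 1 8-2 12-15 17-113 70-18 5 1 101 191 0 3-10 20-16 14-14 13-24 37-85 8-2 6-22z"/><path d="M312 291l-4 2-5 20-8 2-48 105-16 18-20 16-2 10 148-1 4-22 21-37 28-74 7-9-55-13z"/><path d="M463 132l-100 78-26 24-14 18-7 14-7 25 53 17 90 22 12 0z"/><path d="M419 320l-5 3-4 7-28 74-17 29-8 23 0 8 107-1 0-131z"/><path d="M225 16l-208 0-1 66 24-1 45-5 54-12 41-16 28-18z"/>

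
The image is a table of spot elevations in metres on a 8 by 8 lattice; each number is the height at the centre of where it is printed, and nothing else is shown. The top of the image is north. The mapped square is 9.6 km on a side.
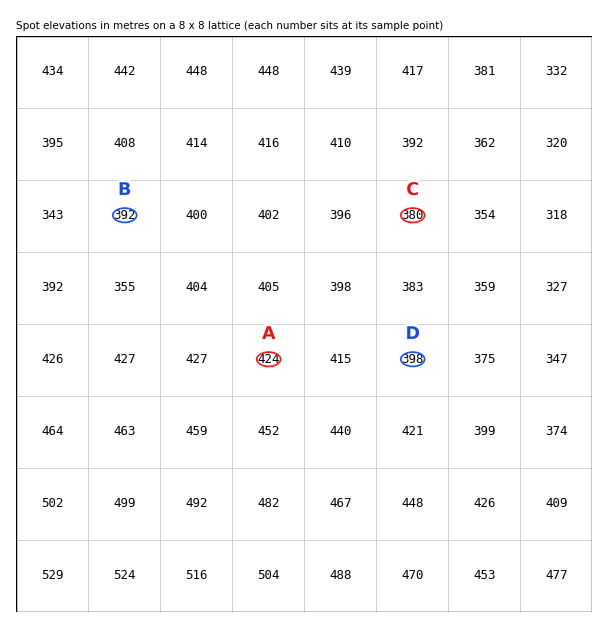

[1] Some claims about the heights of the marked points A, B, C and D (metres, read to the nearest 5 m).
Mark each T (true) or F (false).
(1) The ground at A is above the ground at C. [T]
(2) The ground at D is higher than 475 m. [F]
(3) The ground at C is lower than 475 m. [T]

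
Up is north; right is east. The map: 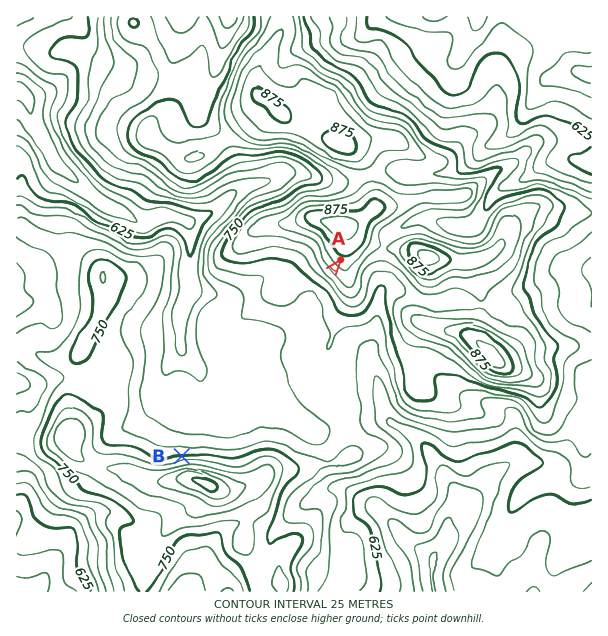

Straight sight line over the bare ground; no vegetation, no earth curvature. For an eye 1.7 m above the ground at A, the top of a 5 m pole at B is visible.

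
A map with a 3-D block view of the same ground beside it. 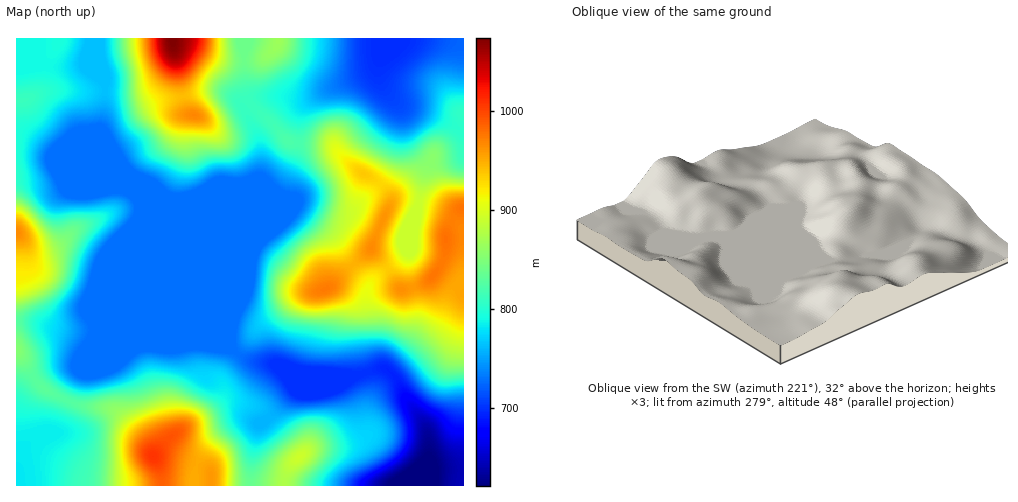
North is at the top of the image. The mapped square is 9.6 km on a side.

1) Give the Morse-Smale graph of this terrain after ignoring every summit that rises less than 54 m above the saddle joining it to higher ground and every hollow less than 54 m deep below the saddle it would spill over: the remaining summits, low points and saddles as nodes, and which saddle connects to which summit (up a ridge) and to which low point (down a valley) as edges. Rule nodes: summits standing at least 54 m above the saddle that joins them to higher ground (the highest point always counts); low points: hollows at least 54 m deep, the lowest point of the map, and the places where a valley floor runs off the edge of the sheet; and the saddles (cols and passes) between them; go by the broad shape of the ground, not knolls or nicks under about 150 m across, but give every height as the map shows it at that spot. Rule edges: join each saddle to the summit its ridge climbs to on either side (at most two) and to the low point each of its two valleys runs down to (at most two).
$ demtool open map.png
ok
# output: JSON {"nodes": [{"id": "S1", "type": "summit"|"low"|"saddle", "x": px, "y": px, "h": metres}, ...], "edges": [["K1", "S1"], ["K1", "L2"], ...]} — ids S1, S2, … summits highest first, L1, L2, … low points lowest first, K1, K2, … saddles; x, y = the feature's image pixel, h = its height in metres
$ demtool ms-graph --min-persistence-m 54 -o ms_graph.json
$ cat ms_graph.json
{"nodes": [
{"id": "S1", "type": "summit", "x": 173, "y": 41, "h": 1073},
{"id": "S2", "type": "summit", "x": 153, "y": 456, "h": 1008},
{"id": "S3", "type": "summit", "x": 446, "y": 239, "h": 978},
{"id": "S4", "type": "summit", "x": 17, "y": 232, "h": 965},
{"id": "L1", "type": "low", "x": 419, "y": 474, "h": 621},
{"id": "L2", "type": "low", "x": 388, "y": 49, "h": 698},
{"id": "K1", "type": "saddle", "x": 419, "y": 203, "h": 890},
{"id": "K2", "type": "saddle", "x": 244, "y": 60, "h": 840},
{"id": "K3", "type": "saddle", "x": 66, "y": 399, "h": 825},
{"id": "K4", "type": "saddle", "x": 250, "y": 103, "h": 811},
{"id": "K5", "type": "saddle", "x": 238, "y": 354, "h": 728}],
"edges": [["K1", "S3"], ["K1", "L1"], ["K1", "L2"], ["K2", "S1"], ["K2", "L1"], ["K2", "L2"], ["K3", "S2"], ["K3", "S4"], ["K3", "L1"], ["K4", "S1"], ["K4", "S3"], ["K4", "L1"], ["K4", "L2"], ["K5", "S2"], ["K5", "S3"], ["K5", "L1"]]}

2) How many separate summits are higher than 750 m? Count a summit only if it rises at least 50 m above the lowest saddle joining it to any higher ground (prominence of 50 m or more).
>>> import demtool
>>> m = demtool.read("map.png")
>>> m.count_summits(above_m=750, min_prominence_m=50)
3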